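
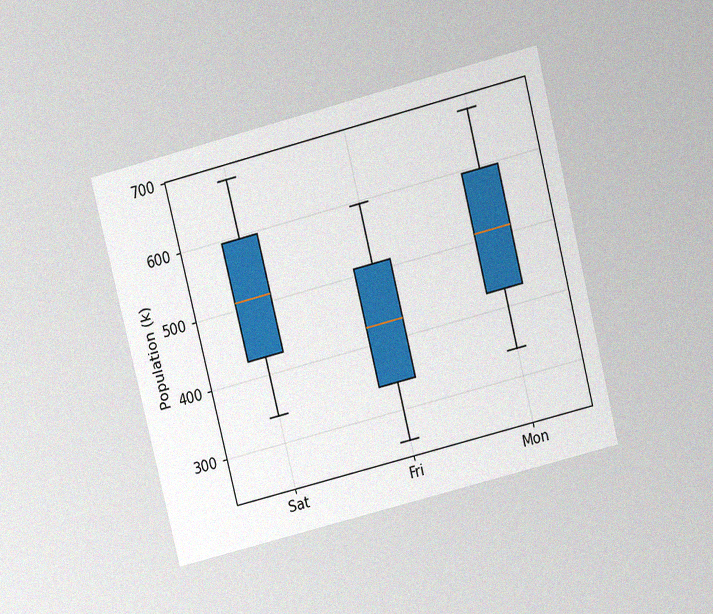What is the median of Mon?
The chart is tilted about 14° counter-clockwise and viewed slightly from above, with some photo noise. The median line in the Mon box sits at 510k.

510k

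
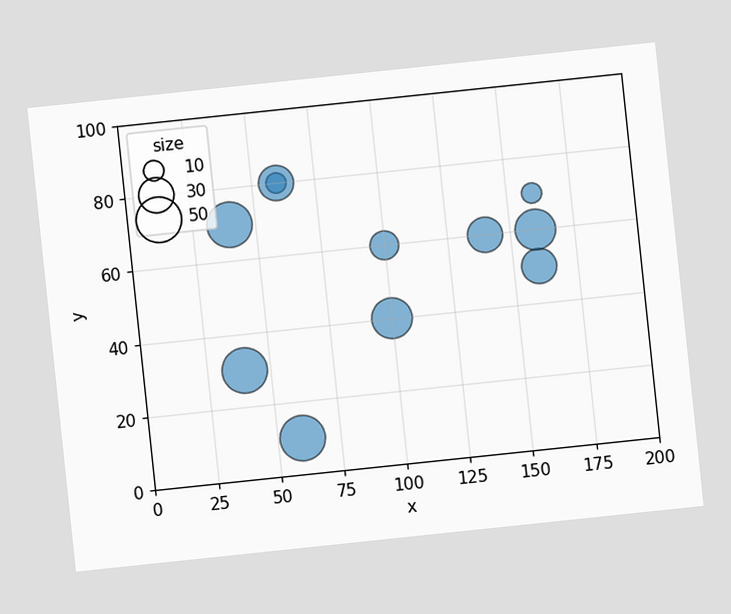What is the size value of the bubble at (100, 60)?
20

The chart is tilted about 6° counter-clockwise. Matching the bubble at (100, 60) against the size legend gives 20.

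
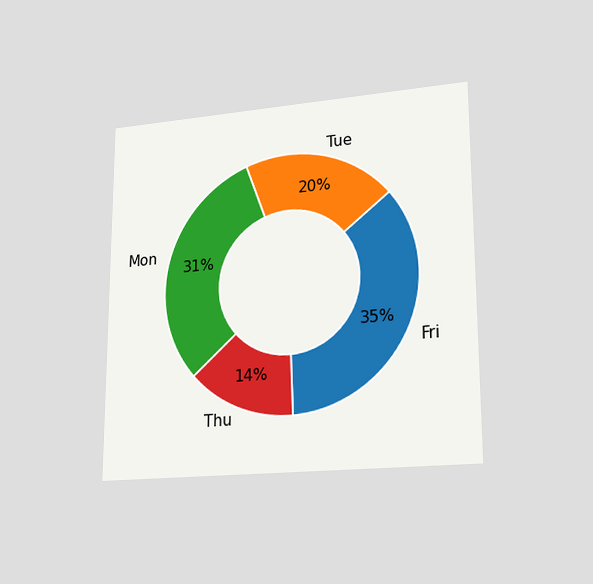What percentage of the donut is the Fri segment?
The chart is viewed at a slight angle. The Fri segment takes up 35% of the ring.

35%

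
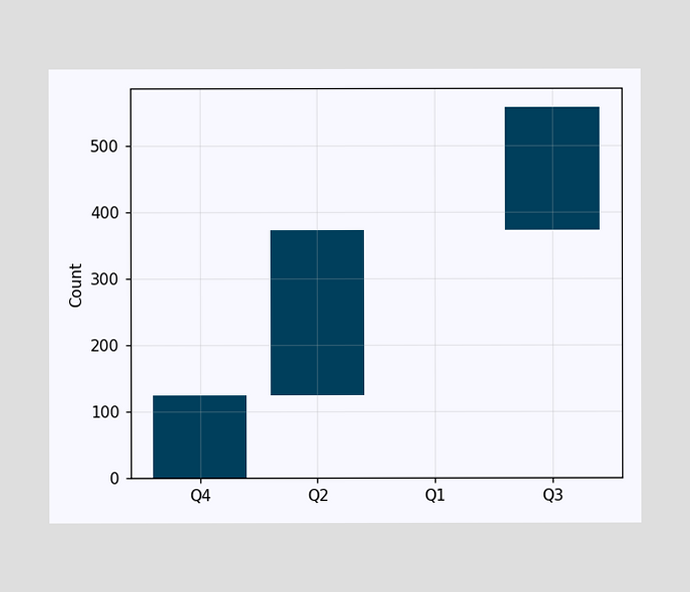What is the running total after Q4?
124

After Q4 the running total reaches 124.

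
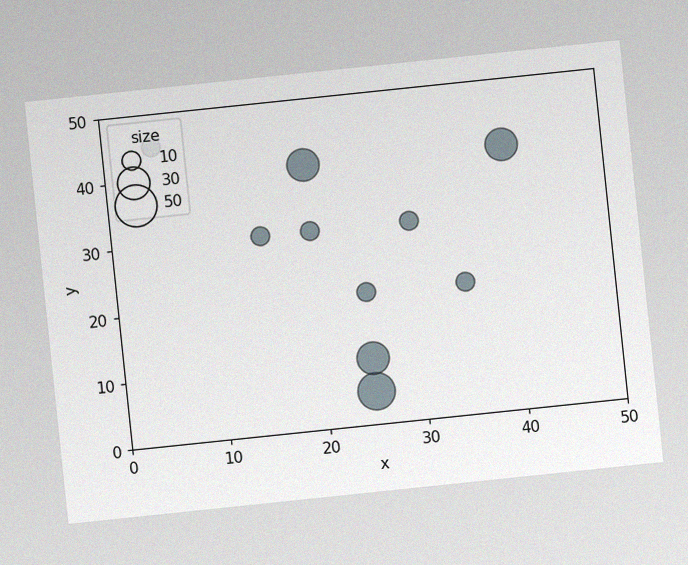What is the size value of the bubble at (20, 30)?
10

The chart is tilted about 6° counter-clockwise, with some photo noise. Matching the bubble at (20, 30) against the size legend gives 10.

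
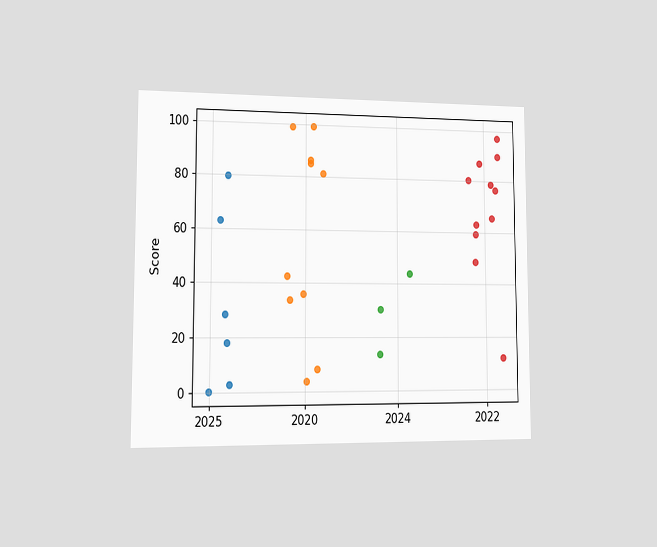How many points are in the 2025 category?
The chart is viewed at a slight angle. Counting the markers in the 2025 column gives 6.

6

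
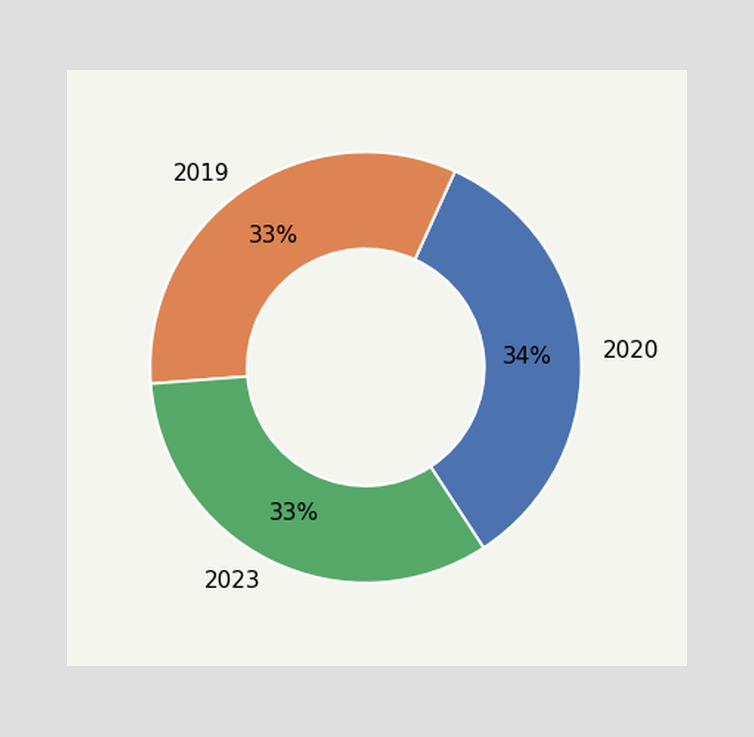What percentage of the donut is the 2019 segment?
33%

The 2019 segment takes up 33% of the ring.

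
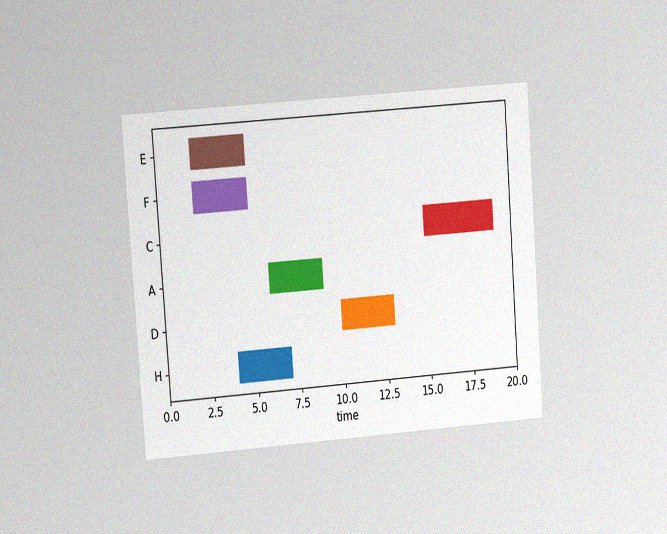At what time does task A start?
6

The chart is tilted about 4° counter-clockwise and viewed at a slight angle, with some photo noise. The A bar begins at t=6.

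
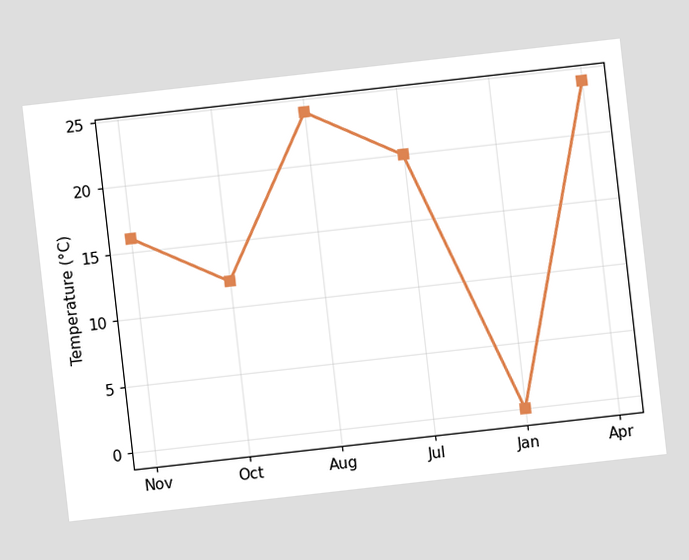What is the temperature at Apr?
The chart is tilted about 6° counter-clockwise. At Apr, the line is at 24°C.

24°C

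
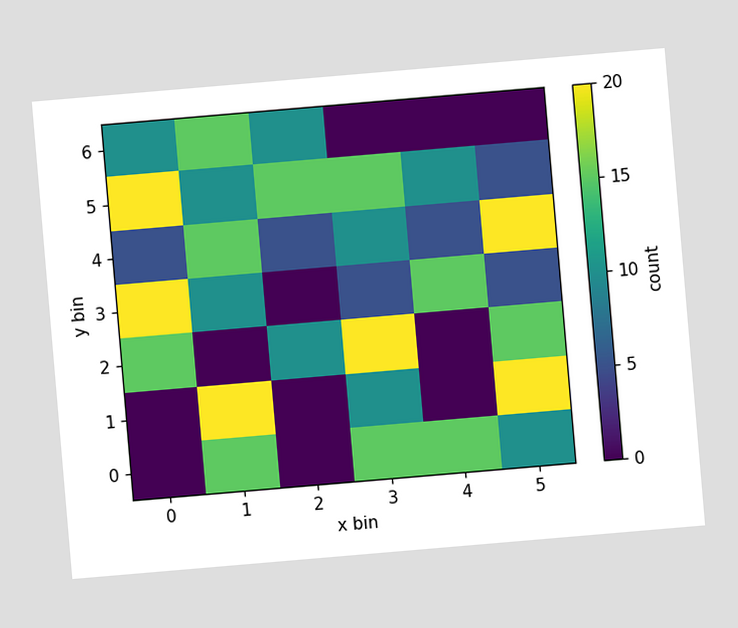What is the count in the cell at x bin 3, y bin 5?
The chart is tilted about 5° counter-clockwise. Matching the cell (3, 5) against the colorbar gives 15.

15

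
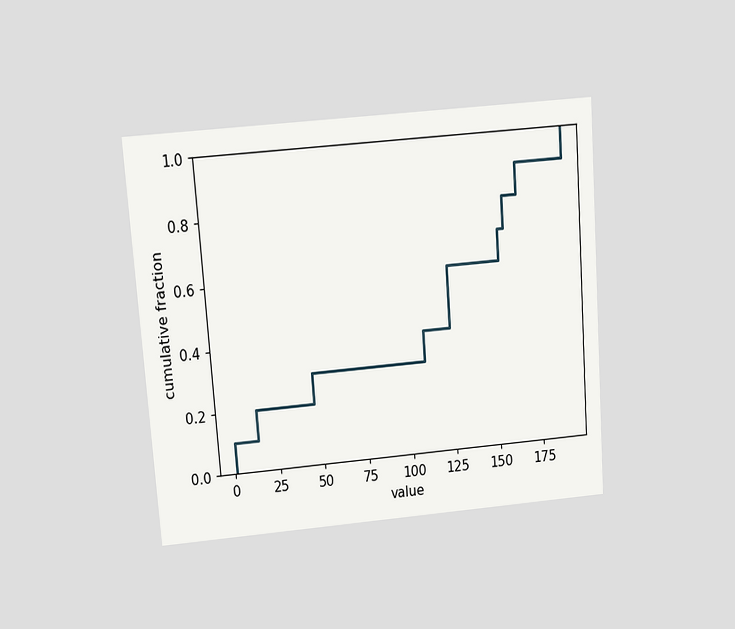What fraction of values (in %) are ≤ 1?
10%

The chart is tilted about 4° counter-clockwise and viewed slightly from above. At x=1 the ECDF step is at 10%.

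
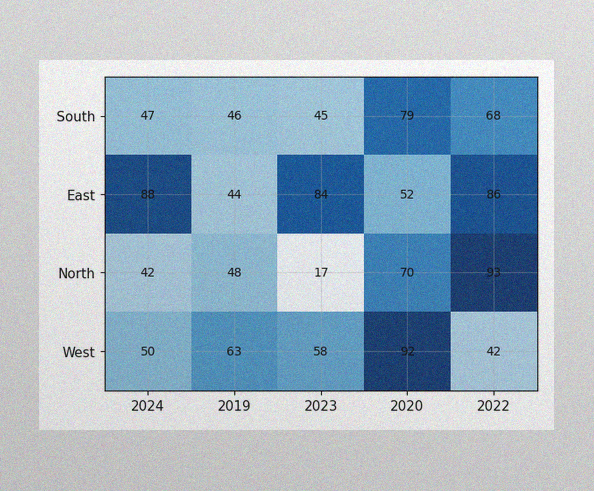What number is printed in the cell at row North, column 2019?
The image has some photo noise and uneven lighting. The (North, 2019) cell reads 48.

48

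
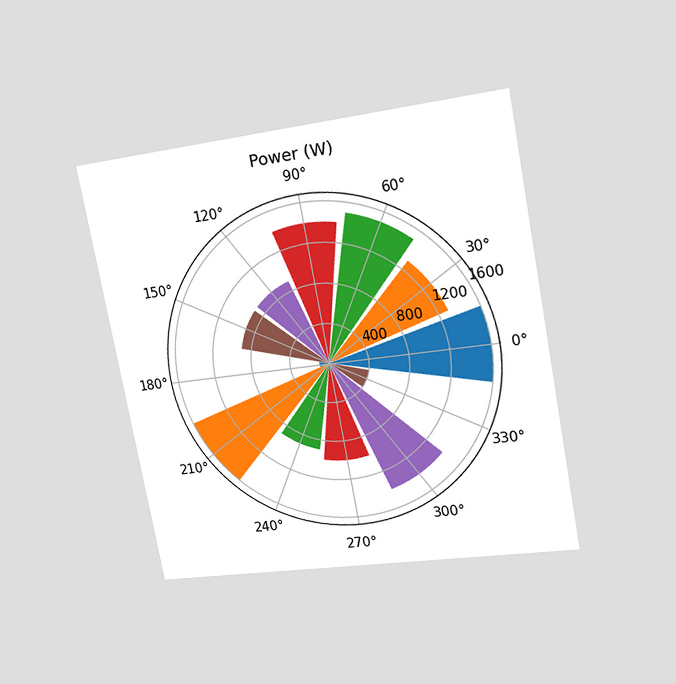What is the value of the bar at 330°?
400W

The chart is tilted about 11° counter-clockwise and viewed at a slight angle. The bar at 330° reaches 400W on the radial axis.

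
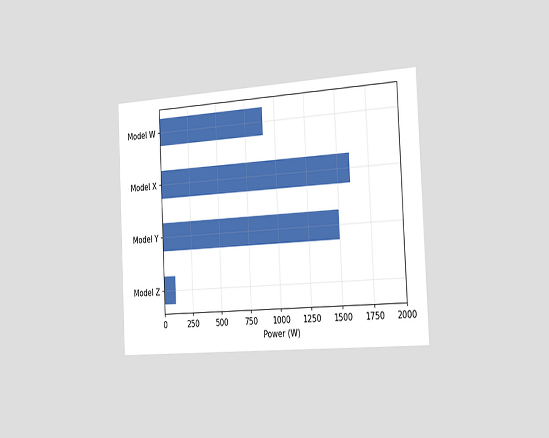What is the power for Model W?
900W

The chart is tilted about 3° counter-clockwise and viewed slightly from the right. Reading along the chart's x-axis, the Model W bar reaches 900W.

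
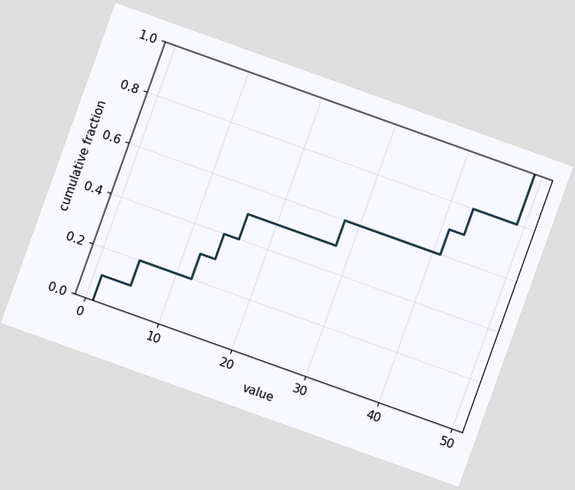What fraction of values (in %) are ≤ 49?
100%

The chart is tilted about 20° clockwise. At x=49 the ECDF step is at 100%.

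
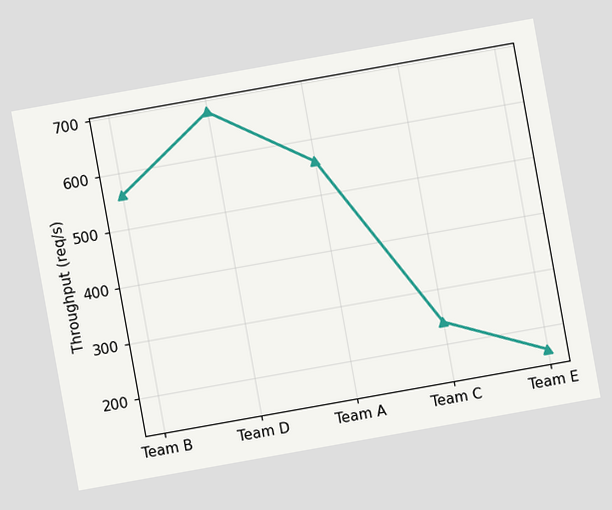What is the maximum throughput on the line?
The chart is tilted about 10° counter-clockwise. The highest point is at Team D, and reading across to the y-axis gives 680req/s.

680req/s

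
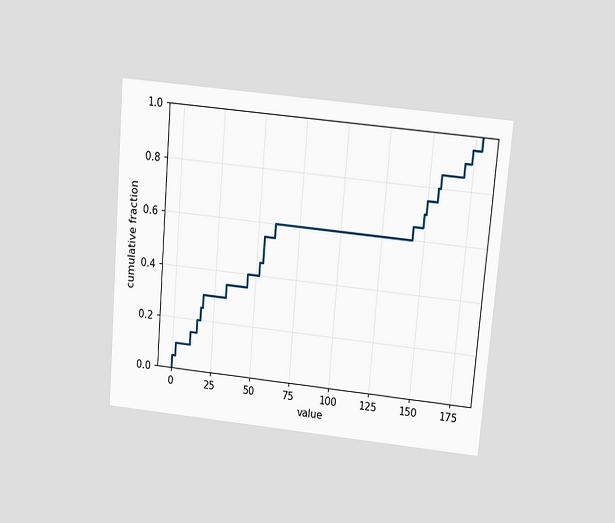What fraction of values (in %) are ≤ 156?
80%

The chart is tilted about 5° clockwise and viewed slightly from above. At x=156 the ECDF step is at 80%.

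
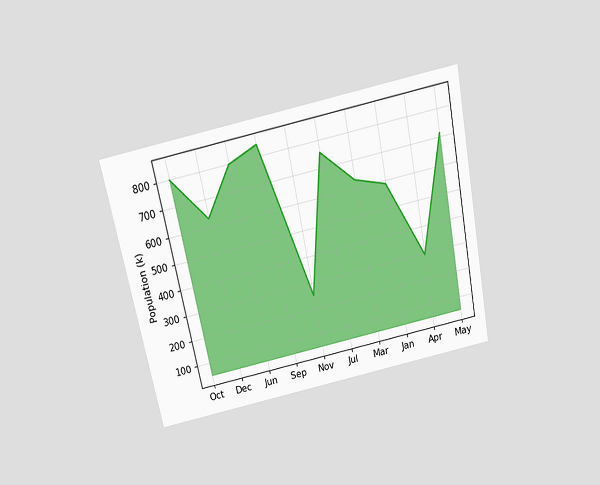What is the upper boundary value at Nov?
The chart is tilted about 11° counter-clockwise and viewed slightly from above. At Nov the upper boundary is at 252k.

252k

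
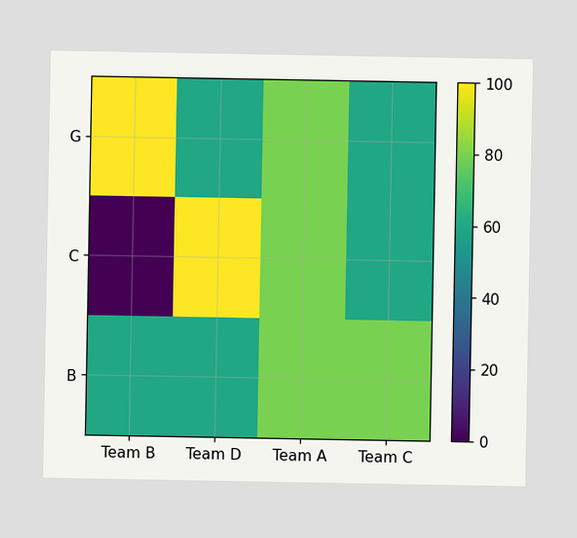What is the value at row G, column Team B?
Matching cell (G, Team B) against the colorbar gives 100.

100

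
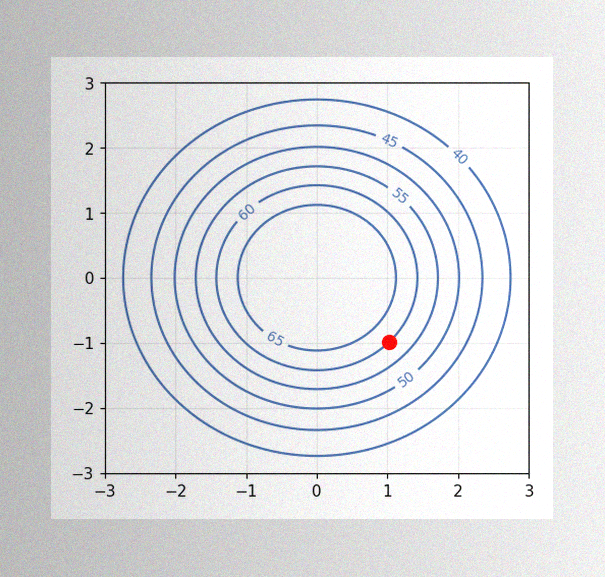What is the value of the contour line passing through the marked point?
The image has some photo noise and uneven lighting. The marked point sits on the contour labelled 60.

60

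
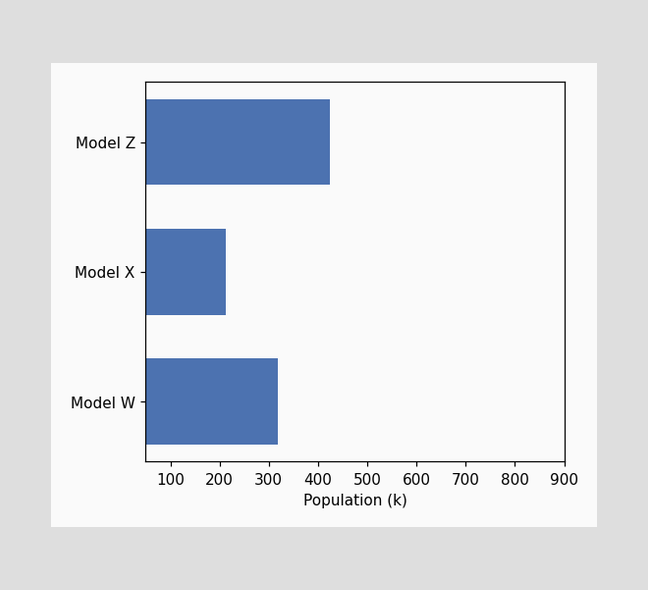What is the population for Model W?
318k

Reading along the chart's x-axis, the Model W bar reaches 318k.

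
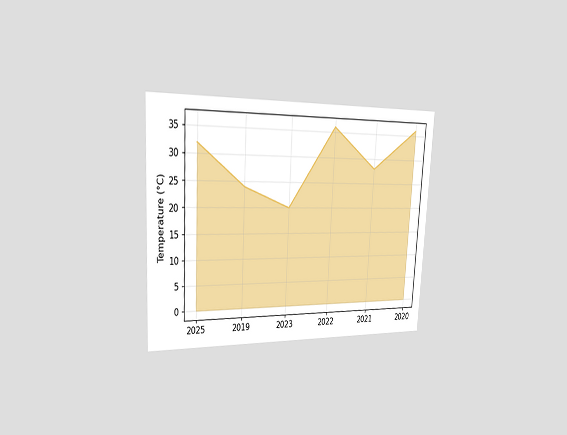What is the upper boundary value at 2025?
The chart is tilted about 3° clockwise and viewed slightly from the left. At 2025 the upper boundary is at 32°C.

32°C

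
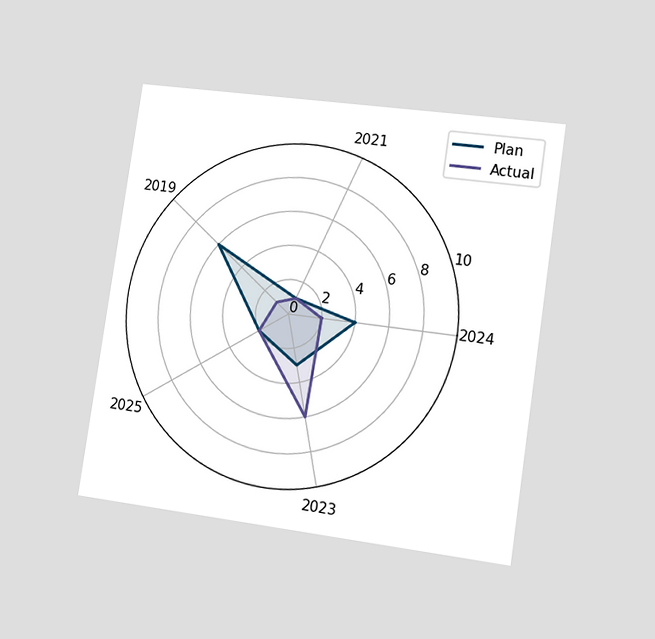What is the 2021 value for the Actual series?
The chart is tilted about 8° clockwise and viewed slightly from the right. On the 2021 axis, Actual reaches 1.

1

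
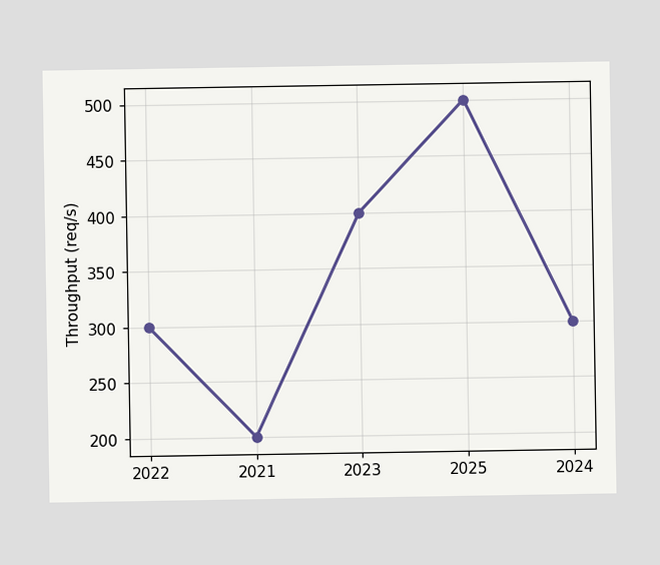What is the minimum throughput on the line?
The lowest point is at 2021, and reading across to the y-axis gives 200req/s.

200req/s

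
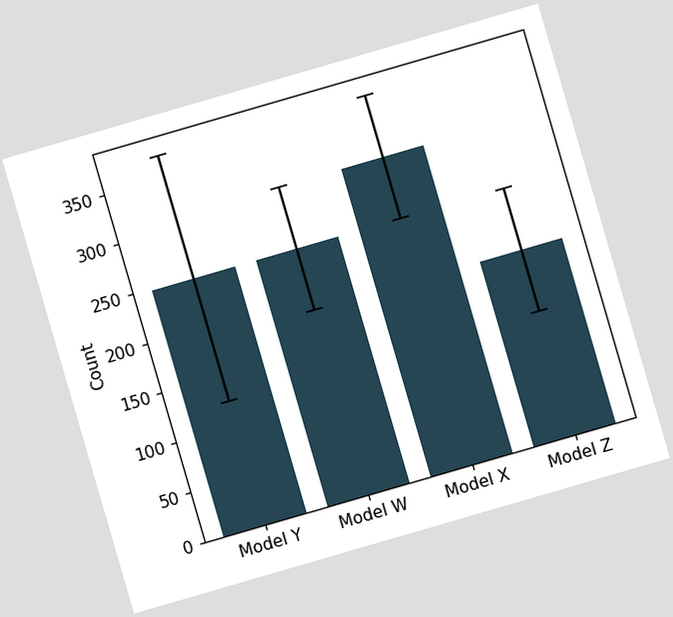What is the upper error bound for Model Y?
The chart is tilted about 16° counter-clockwise. The Model Y bar's upper whisker reaches 372.

372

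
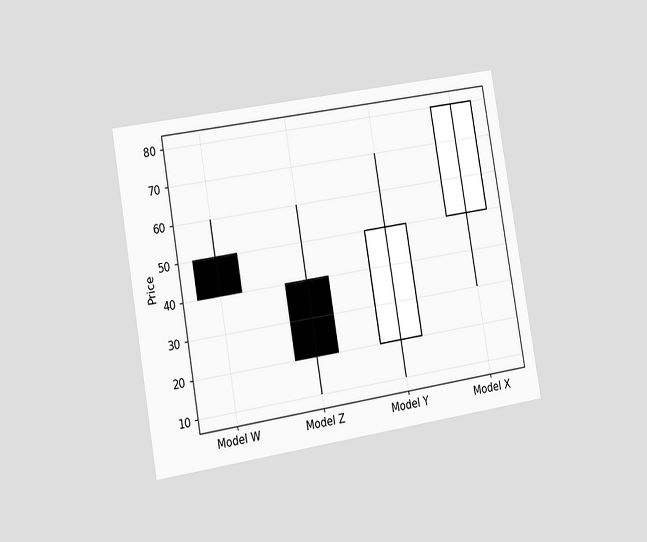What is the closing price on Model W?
The chart is tilted about 10° counter-clockwise and viewed slightly from the left. The Model W candle closes at 40.

40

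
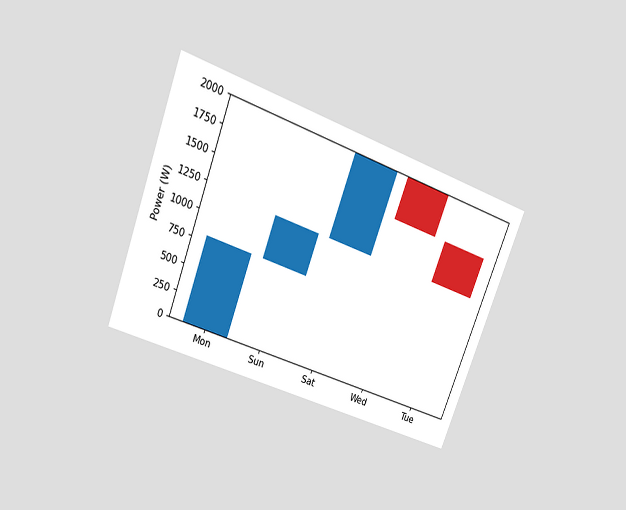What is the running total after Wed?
The chart is tilted about 21° clockwise and viewed slightly from above. After Wed the running total reaches 1600W.

1600W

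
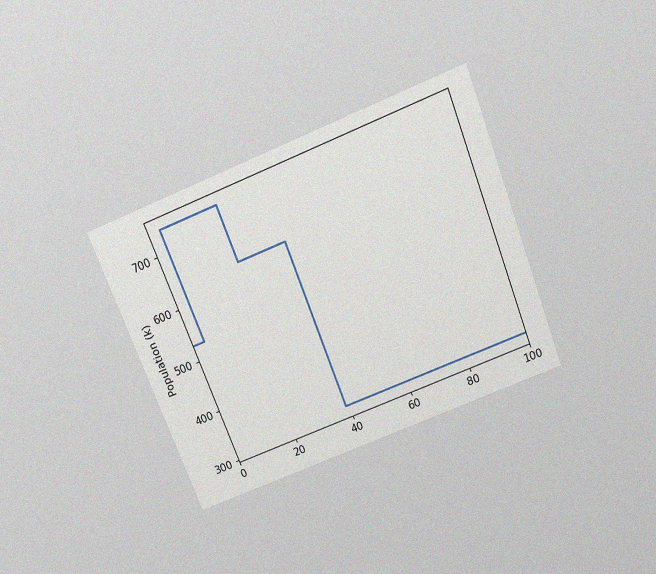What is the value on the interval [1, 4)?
530k

The chart is tilted about 22° counter-clockwise and viewed slightly from above, with some photo noise. On [1, 4) the step sits at 530k.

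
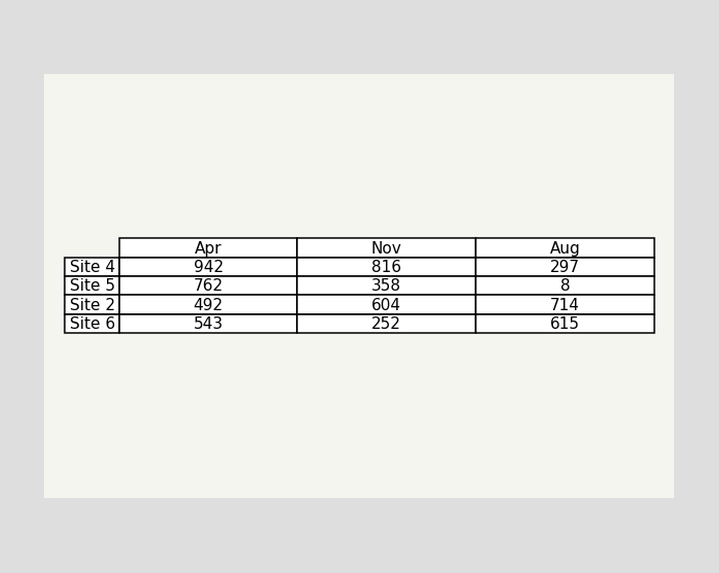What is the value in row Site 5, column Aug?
8

The (Site 5, Aug) cell reads 8.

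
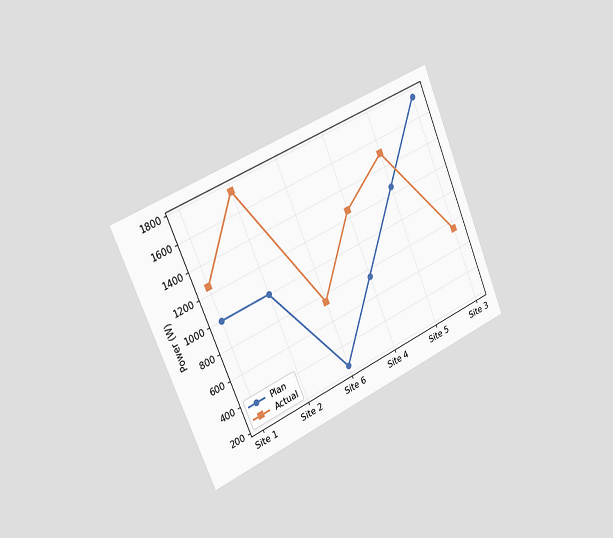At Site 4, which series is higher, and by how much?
Actual, by 500W

The chart is tilted about 23° counter-clockwise and viewed slightly from the left. At Site 4, Actual sits above the other line by 500W.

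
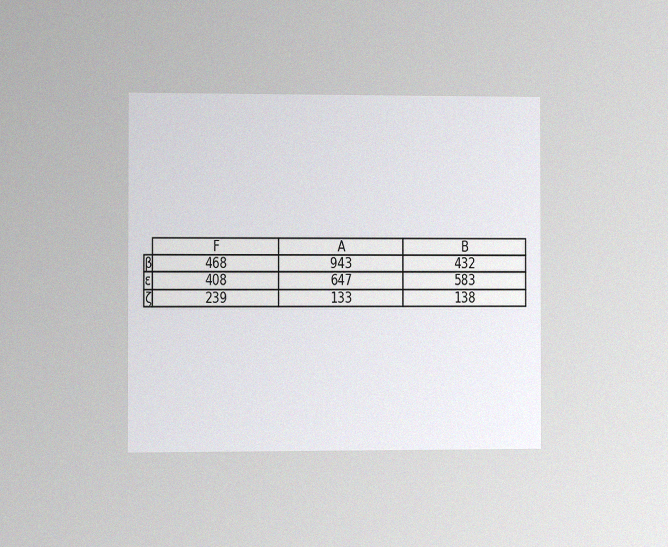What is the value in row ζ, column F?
The chart is viewed at a slight angle, with some photo noise. The (ζ, F) cell reads 239.

239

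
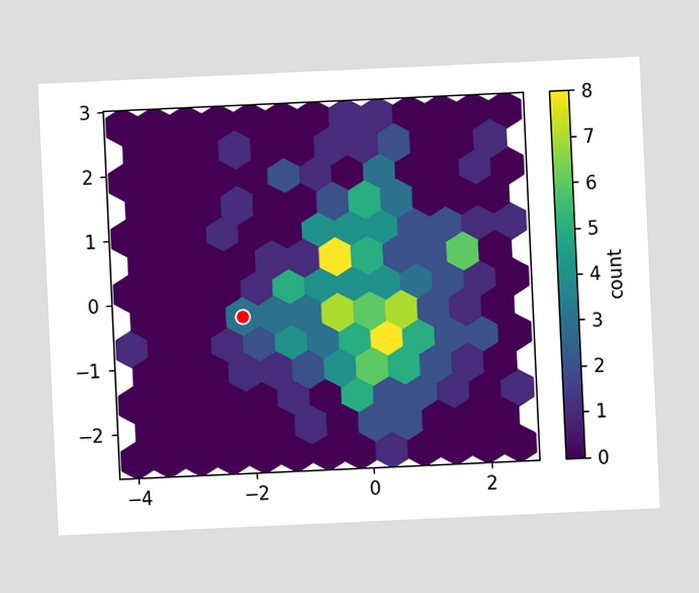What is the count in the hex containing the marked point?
The chart is tilted about 3° counter-clockwise. The marked hex reads 3 on the colorbar.

3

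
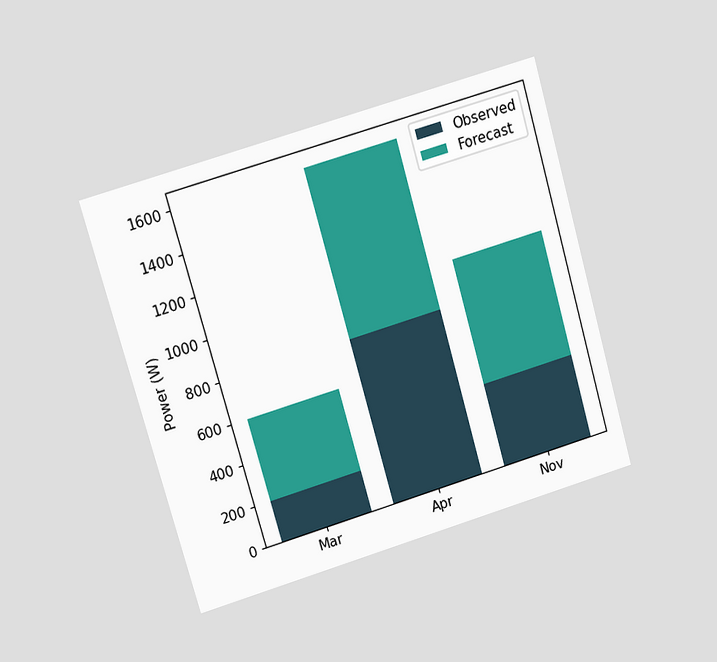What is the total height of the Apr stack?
The chart is tilted about 16° counter-clockwise and viewed at a slight angle. The Apr stack's top reaches 1600W on the y-axis.

1600W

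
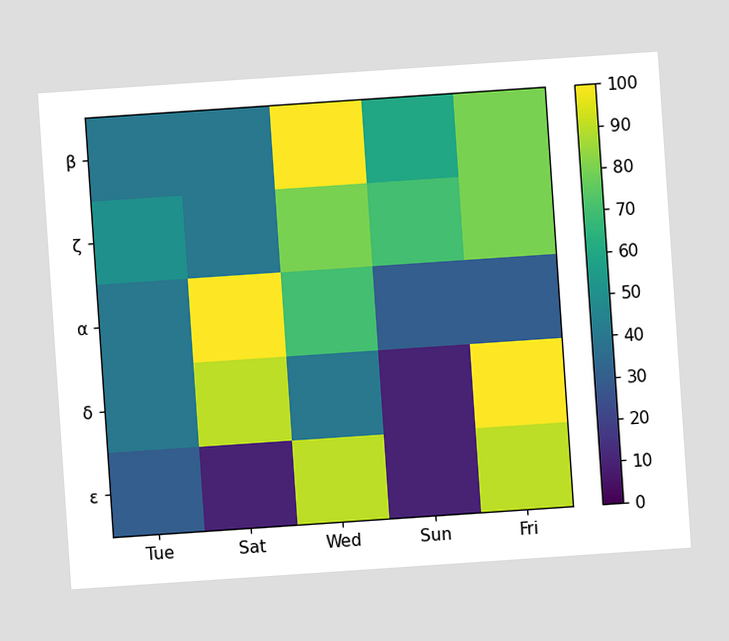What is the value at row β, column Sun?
60

The chart is tilted about 4° counter-clockwise. Matching cell (β, Sun) against the colorbar gives 60.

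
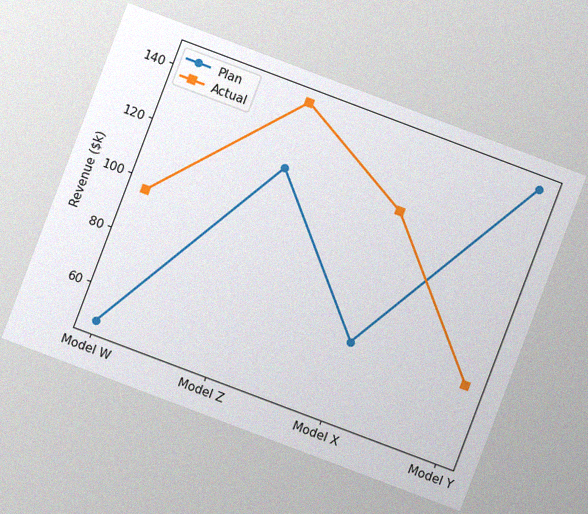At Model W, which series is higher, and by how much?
The chart is tilted about 21° clockwise, with some photo noise. At Model W, Actual sits above the other line by $48k.

Actual, by $48k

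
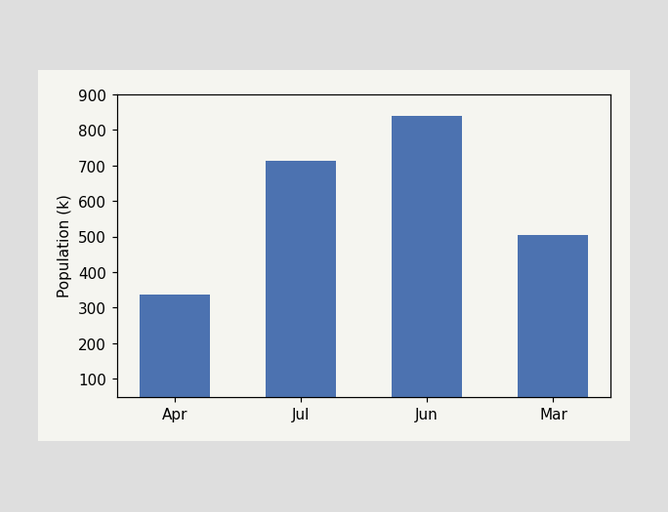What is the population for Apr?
Reading along the chart's y-axis, the Apr bar reaches 336k.

336k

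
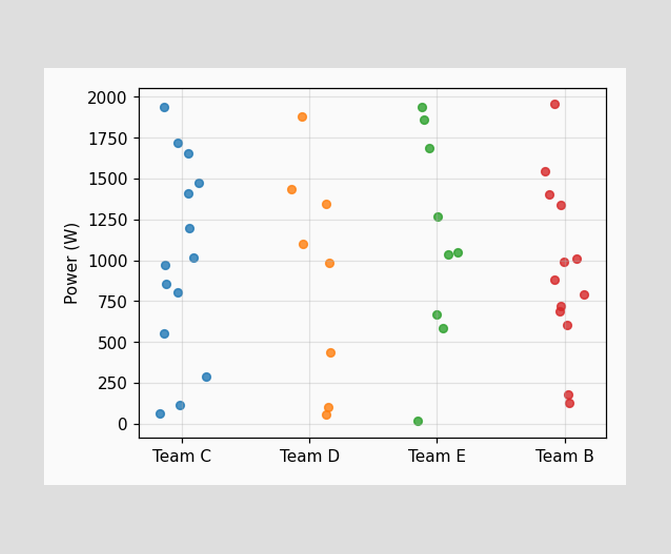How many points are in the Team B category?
13

Counting the markers in the Team B column gives 13.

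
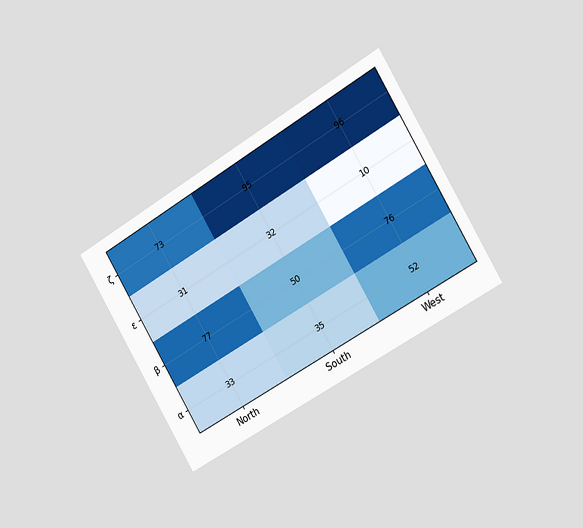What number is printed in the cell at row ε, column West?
10

The chart is tilted about 31° counter-clockwise and viewed slightly from the right. The (ε, West) cell reads 10.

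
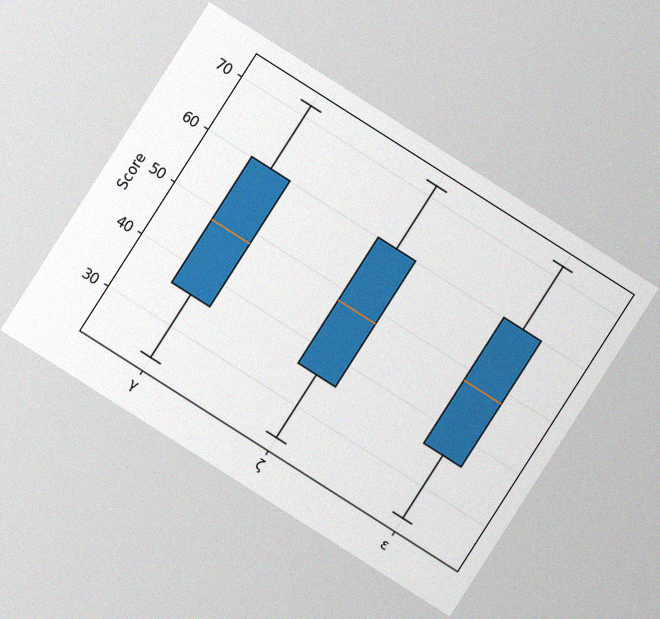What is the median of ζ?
The chart is tilted about 33° clockwise, with some photo noise. The median line in the ζ box sits at 48.

48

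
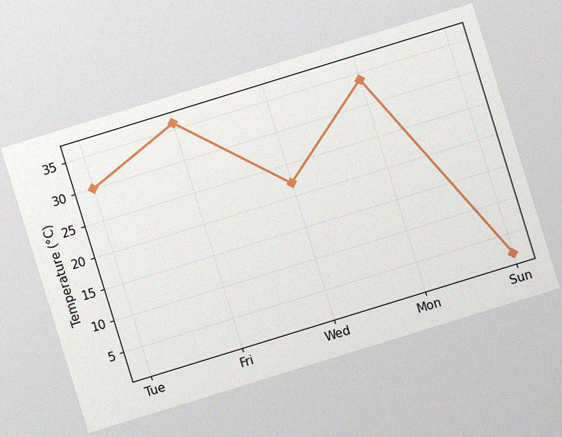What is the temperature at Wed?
The chart is tilted about 17° counter-clockwise, with some photo noise. At Wed, the line is at 22°C.

22°C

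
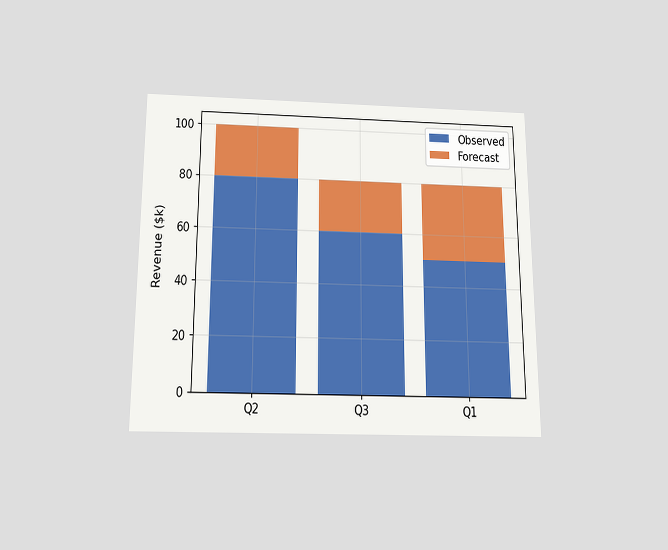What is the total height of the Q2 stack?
The chart is viewed slightly from below. The Q2 stack's top reaches $100k on the y-axis.

$100k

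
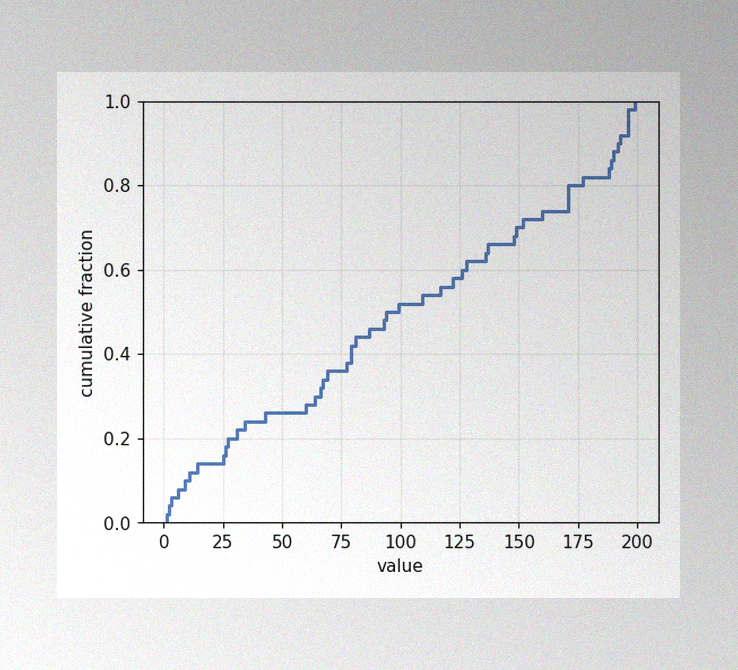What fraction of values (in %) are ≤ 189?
86%

The image has some photo noise and uneven lighting. At x=189 the ECDF step is at 86%.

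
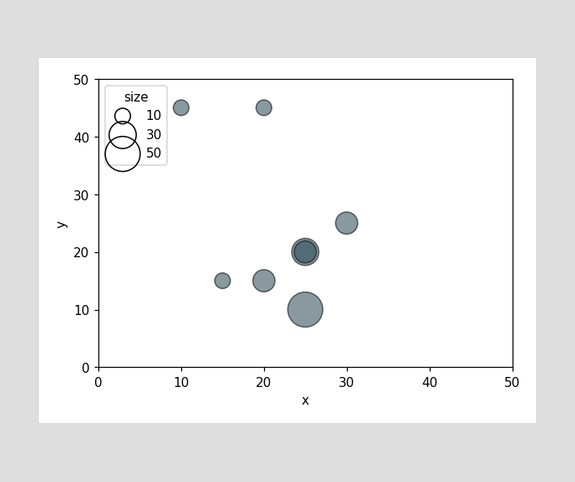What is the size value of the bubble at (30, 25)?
Matching the bubble at (30, 25) against the size legend gives 20.

20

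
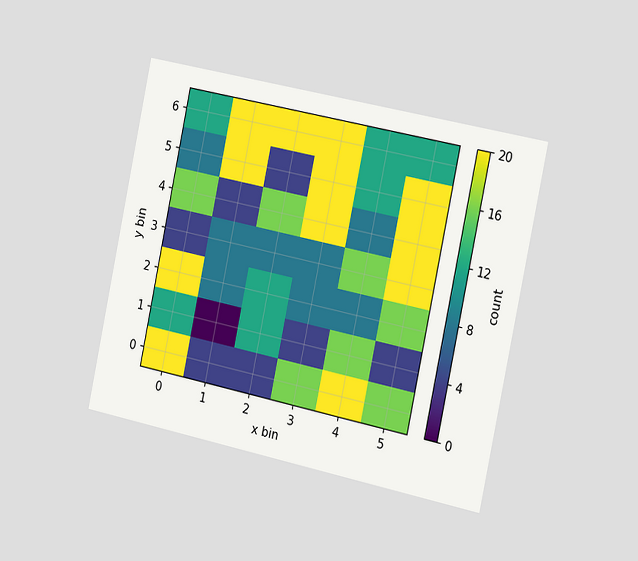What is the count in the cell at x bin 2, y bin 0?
4

The chart is tilted about 12° clockwise and viewed slightly from the right. Matching the cell (2, 0) against the colorbar gives 4.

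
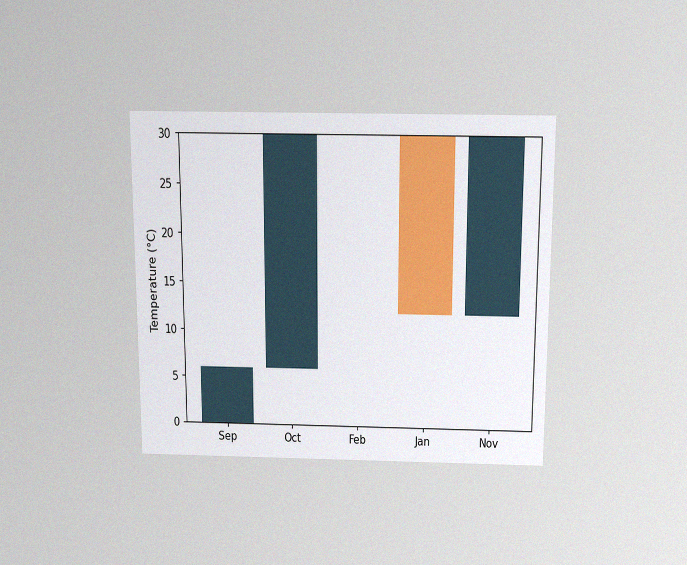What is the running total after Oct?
The chart is viewed slightly from above, with some photo noise. After Oct the running total reaches 30°C.

30°C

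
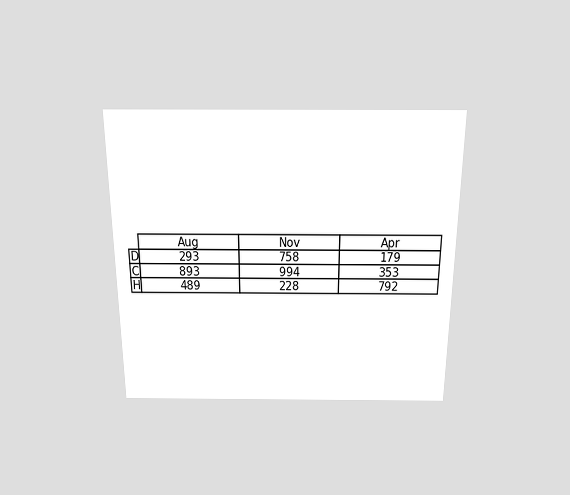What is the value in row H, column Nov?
228

The chart is viewed slightly from above. The (H, Nov) cell reads 228.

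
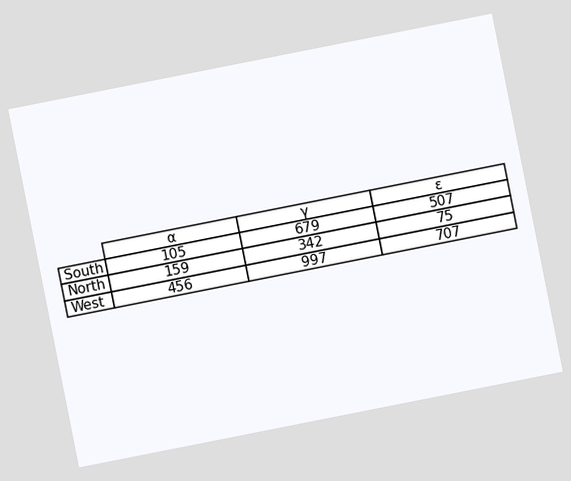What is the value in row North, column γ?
342

The chart is tilted about 11° counter-clockwise. The (North, γ) cell reads 342.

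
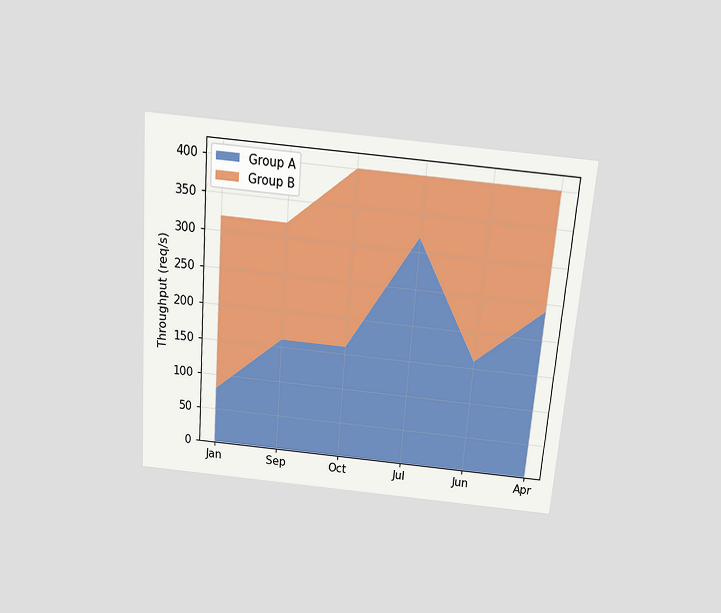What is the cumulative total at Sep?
The chart is tilted about 5° clockwise and viewed slightly from above. The stacked total at Sep reaches 320req/s.

320req/s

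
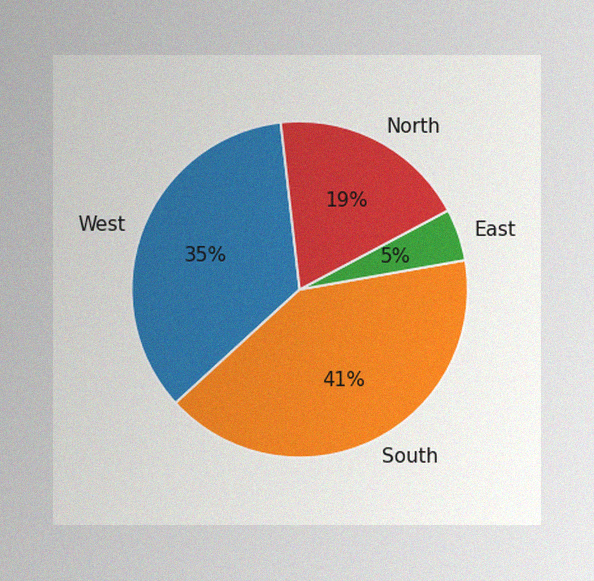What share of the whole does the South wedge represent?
41%

The image has some photo noise and uneven lighting. The South slice takes up 41% of the pie.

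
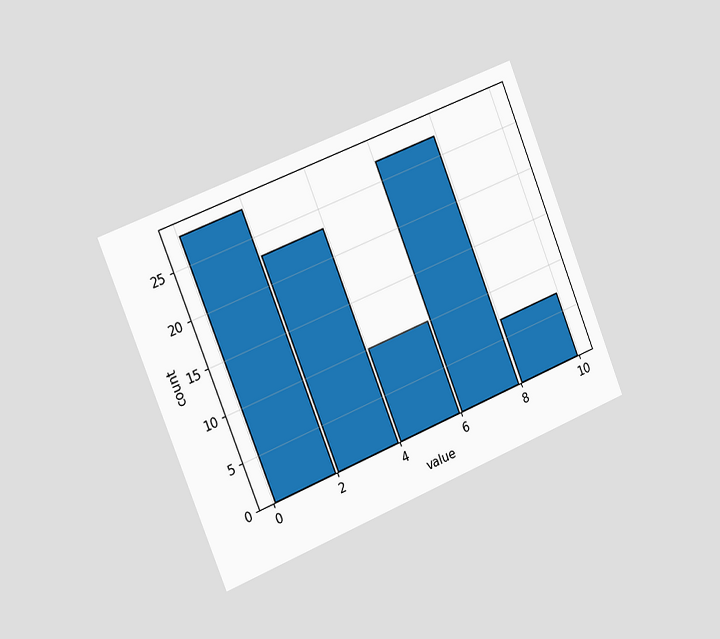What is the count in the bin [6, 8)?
27

The chart is tilted about 22° counter-clockwise and viewed slightly from the left. The [6, 8) bin has height 27.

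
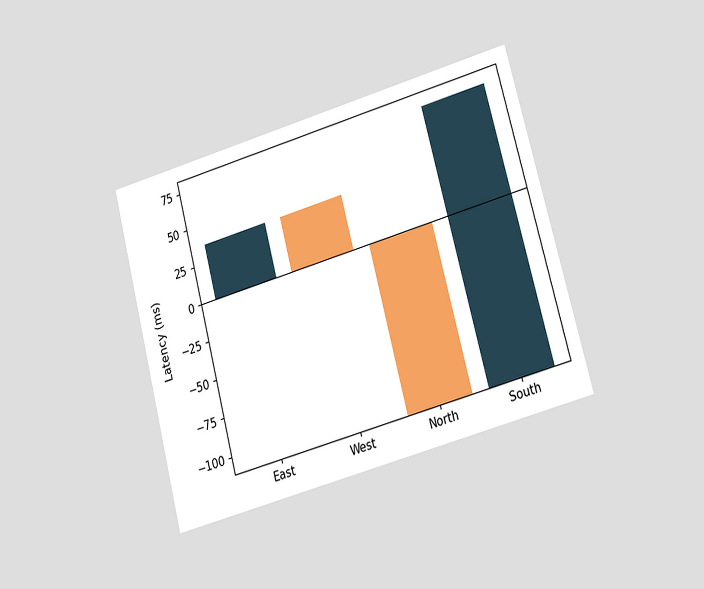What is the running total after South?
74ms

The chart is tilted about 15° counter-clockwise and viewed at a slight angle. After South the running total reaches 74ms.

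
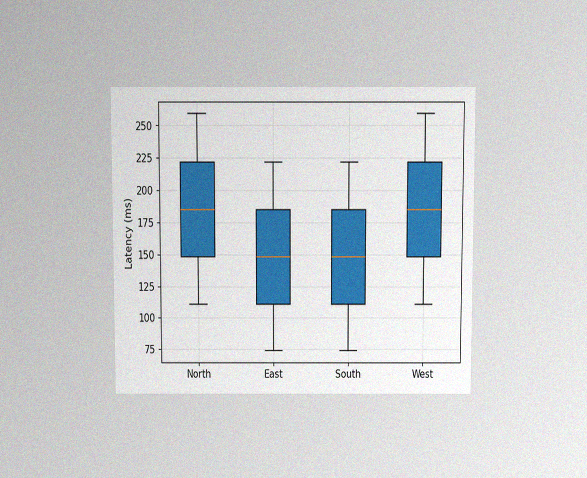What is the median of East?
The chart is viewed slightly from above, with some photo noise. The median line in the East box sits at 148ms.

148ms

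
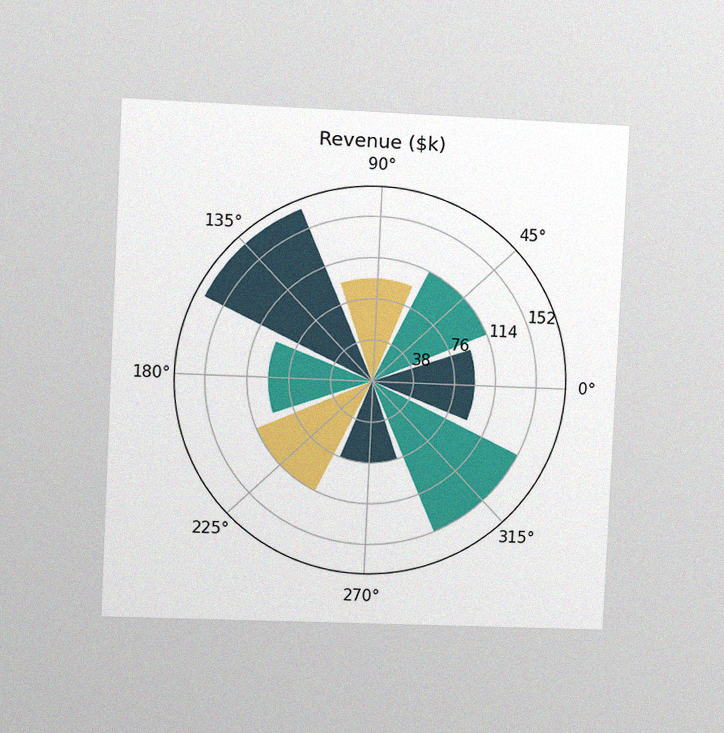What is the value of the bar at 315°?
$152k

The chart is tilted about 3° clockwise and viewed slightly from the left, with some photo noise. The bar at 315° reaches $152k on the radial axis.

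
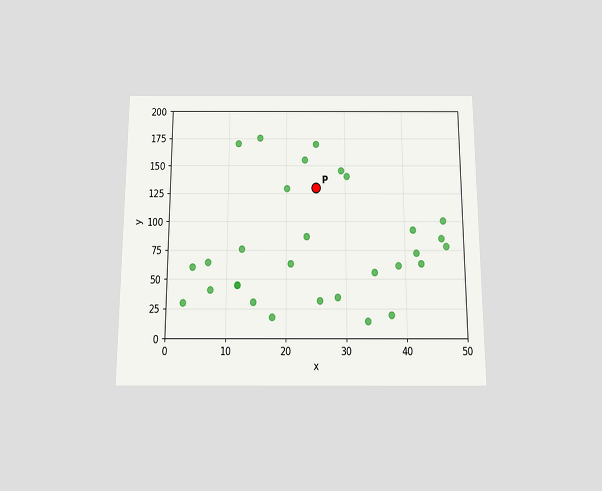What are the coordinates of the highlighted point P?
The chart is viewed slightly from below. Following the gridlines from P to each axis, P sits at (25, 130).

(25, 130)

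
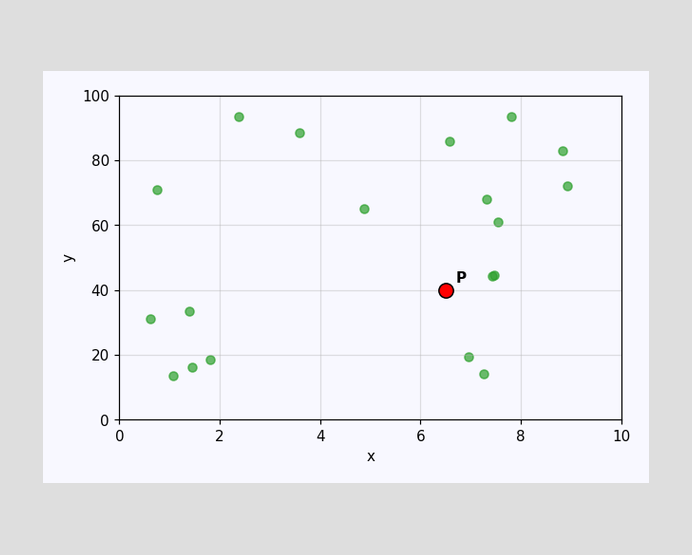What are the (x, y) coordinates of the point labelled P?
(6.5, 40)

Following the gridlines from P to each axis, P sits at (6.5, 40).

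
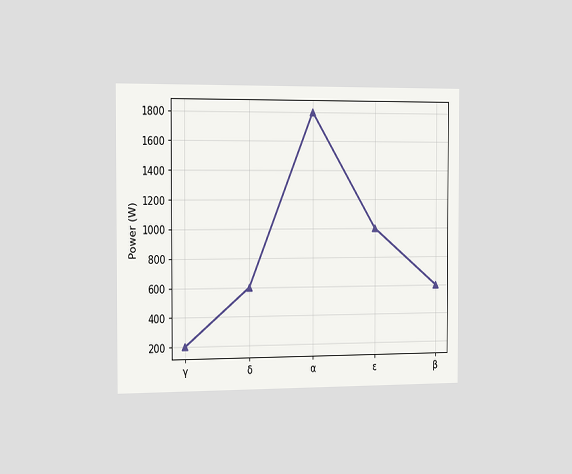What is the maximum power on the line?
The chart is viewed slightly from the left. The highest point is at α, and reading across to the y-axis gives 1800W.

1800W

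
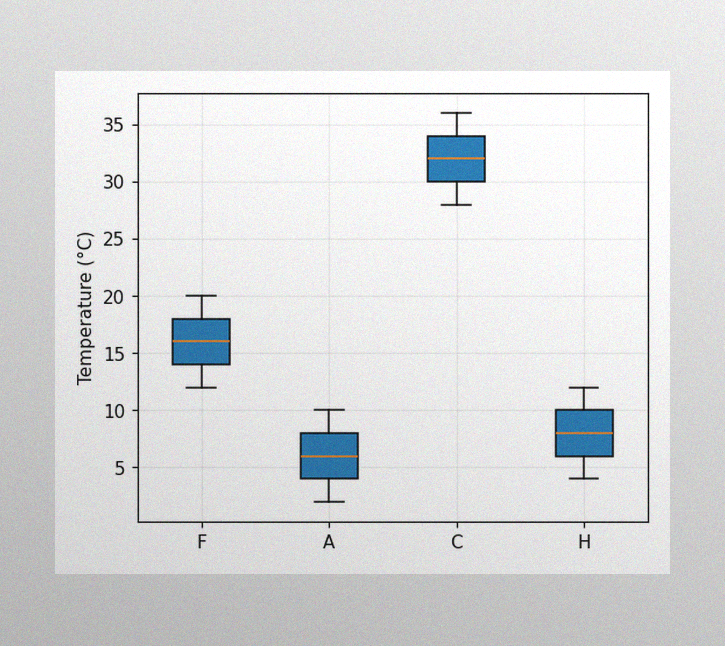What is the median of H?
The image has some photo noise and uneven lighting. The median line in the H box sits at 8°C.

8°C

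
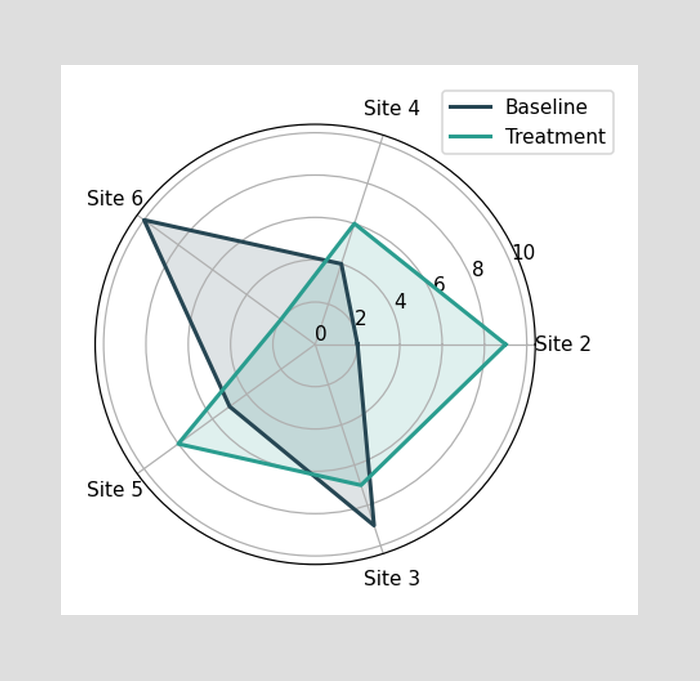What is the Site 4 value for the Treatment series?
On the Site 4 axis, Treatment reaches 6.

6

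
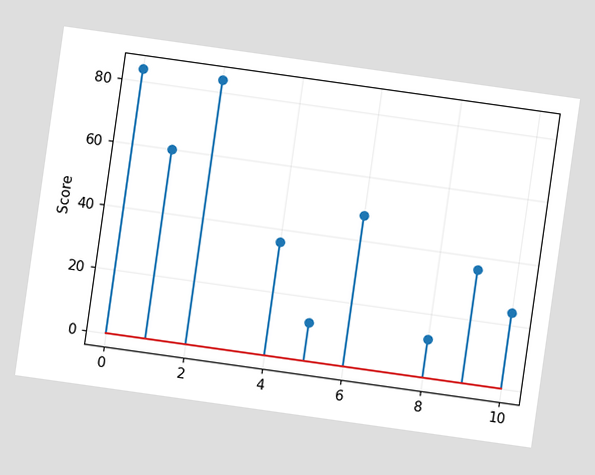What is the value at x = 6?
48

The chart is tilted about 8° clockwise. The stem at x=6 reaches 48.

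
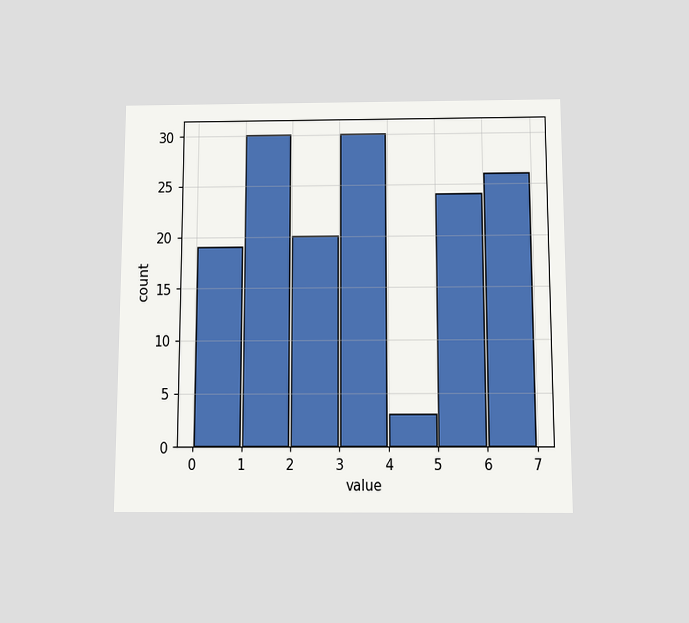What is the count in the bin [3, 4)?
30

The chart is viewed slightly from below. The [3, 4) bin has height 30.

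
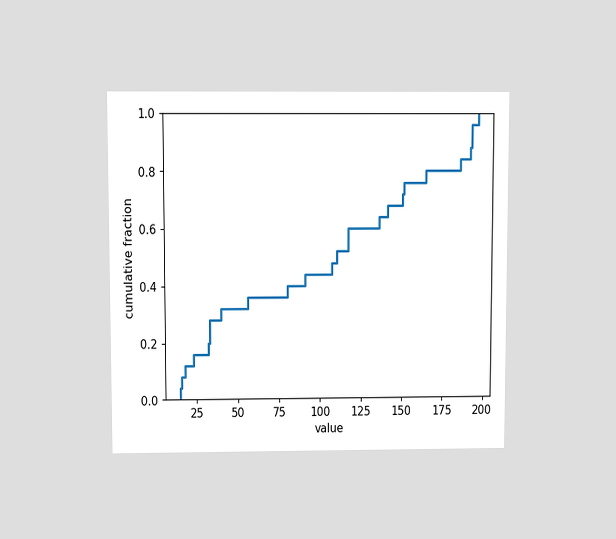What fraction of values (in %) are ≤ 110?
The chart is viewed slightly from above. At x=110 the ECDF step is at 52%.

52%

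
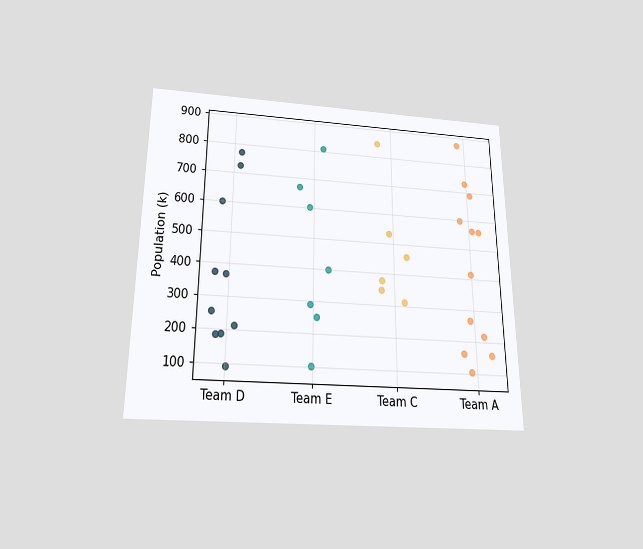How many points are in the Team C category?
6

The chart is viewed slightly from below. Counting the markers in the Team C column gives 6.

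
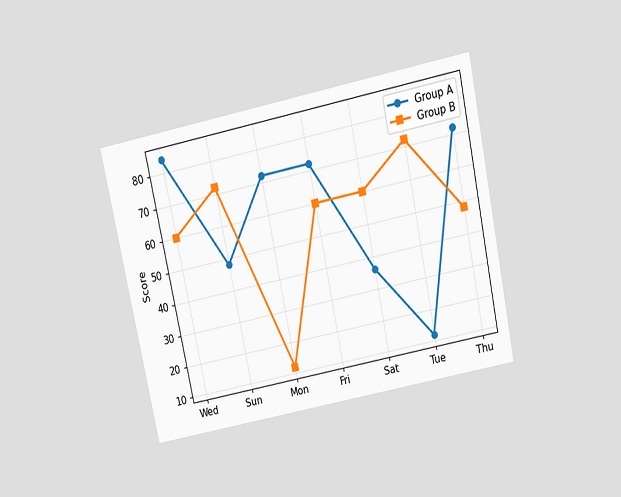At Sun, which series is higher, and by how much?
Group B, by 24

The chart is tilted about 12° counter-clockwise and viewed slightly from above. At Sun, Group B sits above the other line by 24.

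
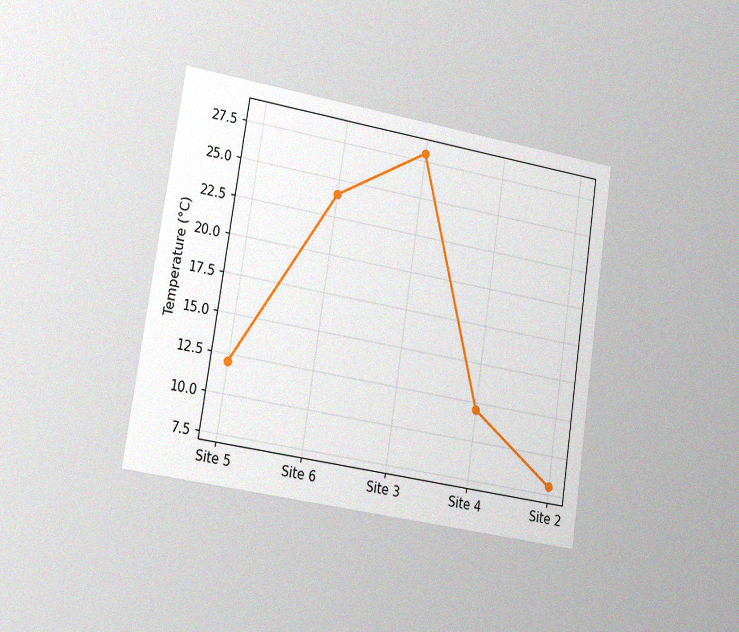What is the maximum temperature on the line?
The chart is tilted about 9° clockwise and viewed slightly from the left, with some photo noise. The highest point is at Site 3, and reading across to the y-axis gives 28°C.

28°C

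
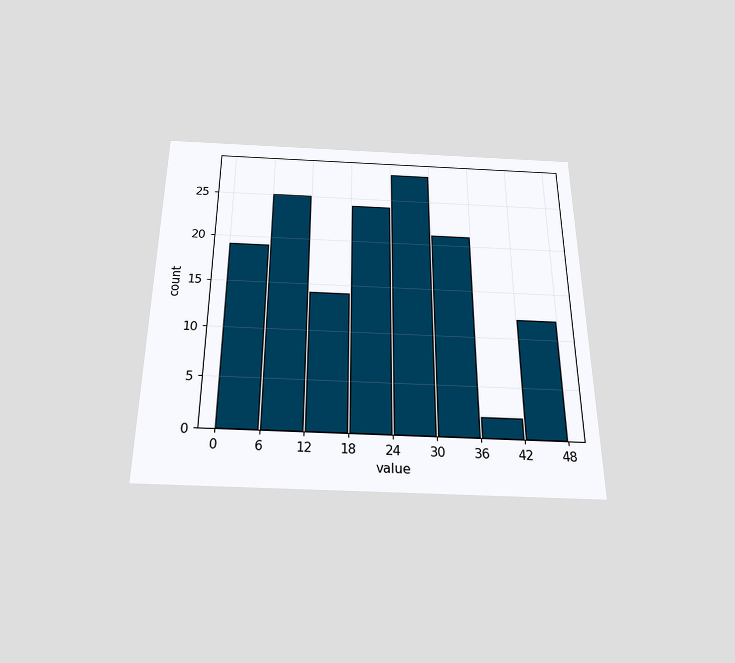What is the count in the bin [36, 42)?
2

The chart is viewed slightly from below. The [36, 42) bin has height 2.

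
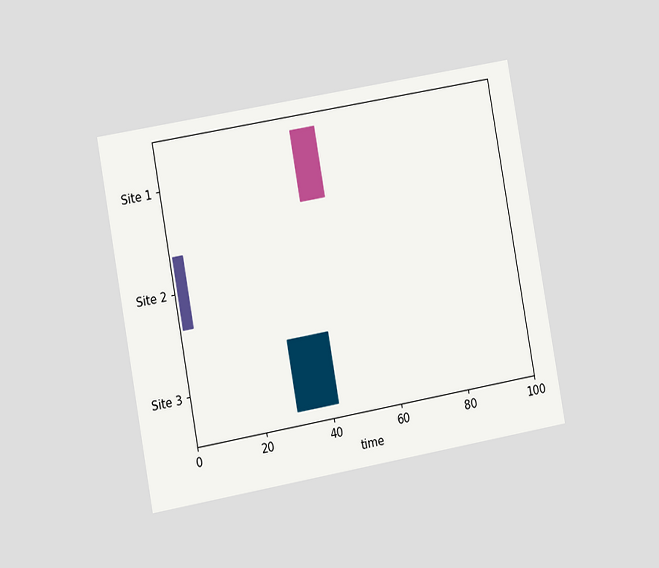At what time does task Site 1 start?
40

The chart is tilted about 10° counter-clockwise and viewed slightly from the left. The Site 1 bar begins at t=40.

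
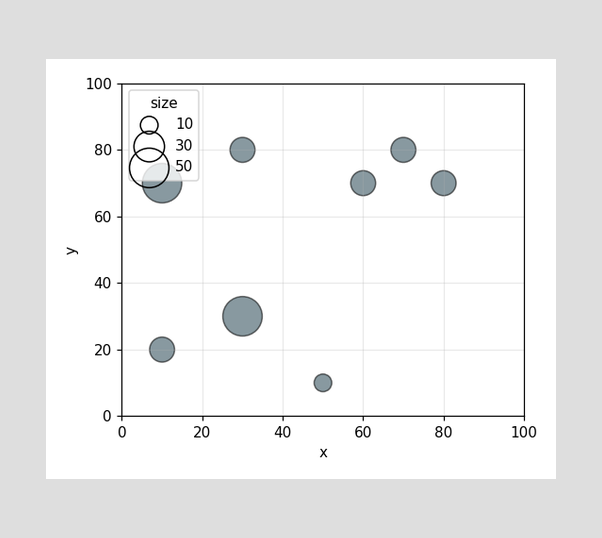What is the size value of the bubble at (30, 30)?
50

Matching the bubble at (30, 30) against the size legend gives 50.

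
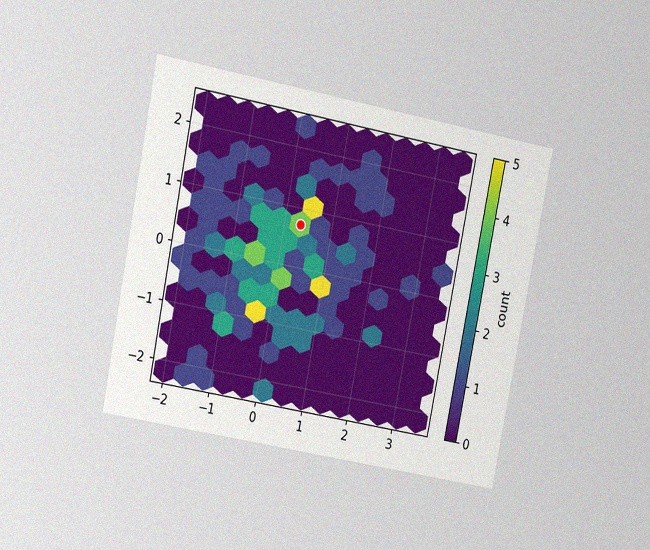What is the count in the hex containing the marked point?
4

The chart is tilted about 11° clockwise and viewed at a slight angle, with some photo noise. The marked hex reads 4 on the colorbar.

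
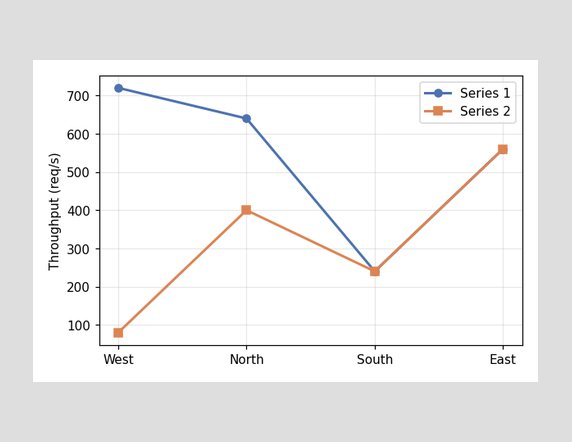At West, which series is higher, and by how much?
Series 1, by 640req/s

At West, Series 1 sits above the other line by 640req/s.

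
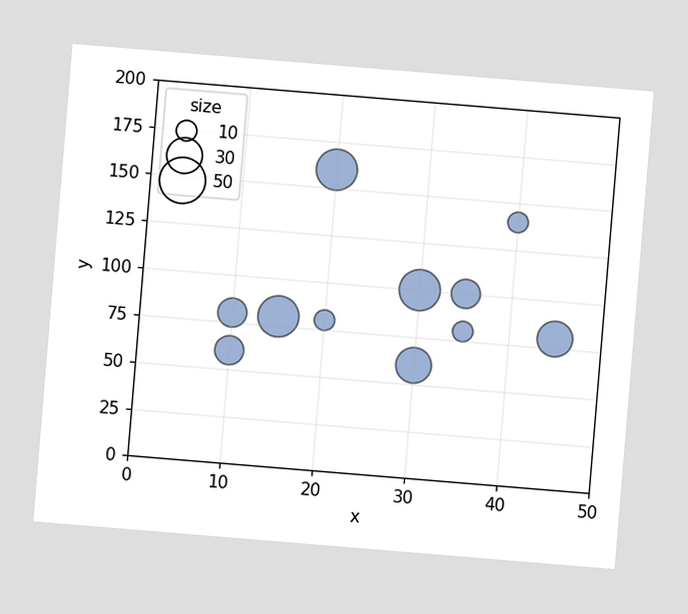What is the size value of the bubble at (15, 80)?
40

The chart is tilted about 5° clockwise. Matching the bubble at (15, 80) against the size legend gives 40.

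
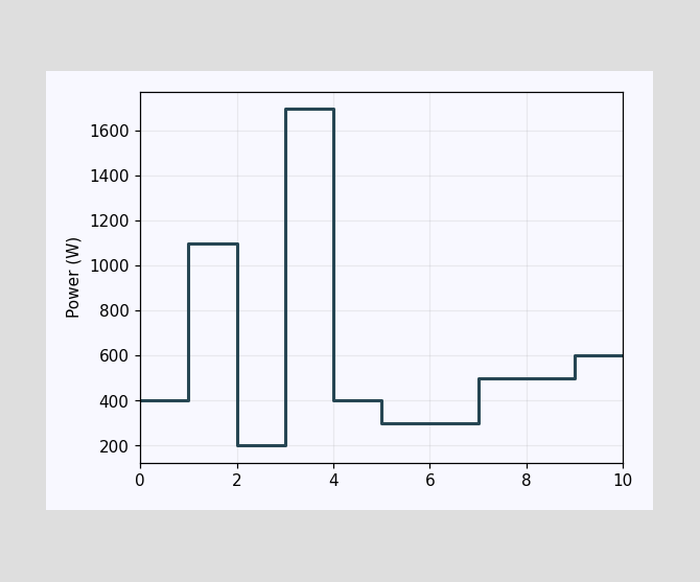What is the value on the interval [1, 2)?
1100W

On [1, 2) the step sits at 1100W.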